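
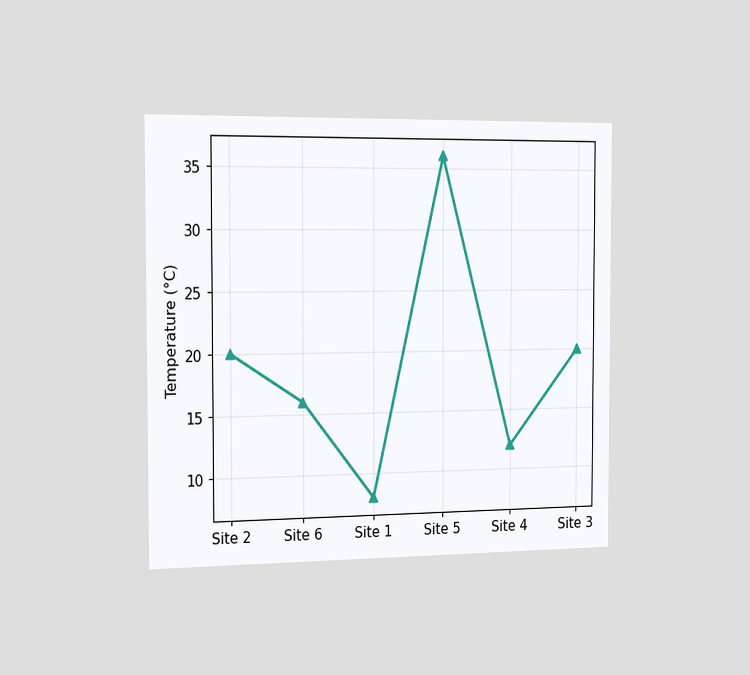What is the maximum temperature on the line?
The chart is viewed slightly from the left. The highest point is at Site 5, and reading across to the y-axis gives 36°C.

36°C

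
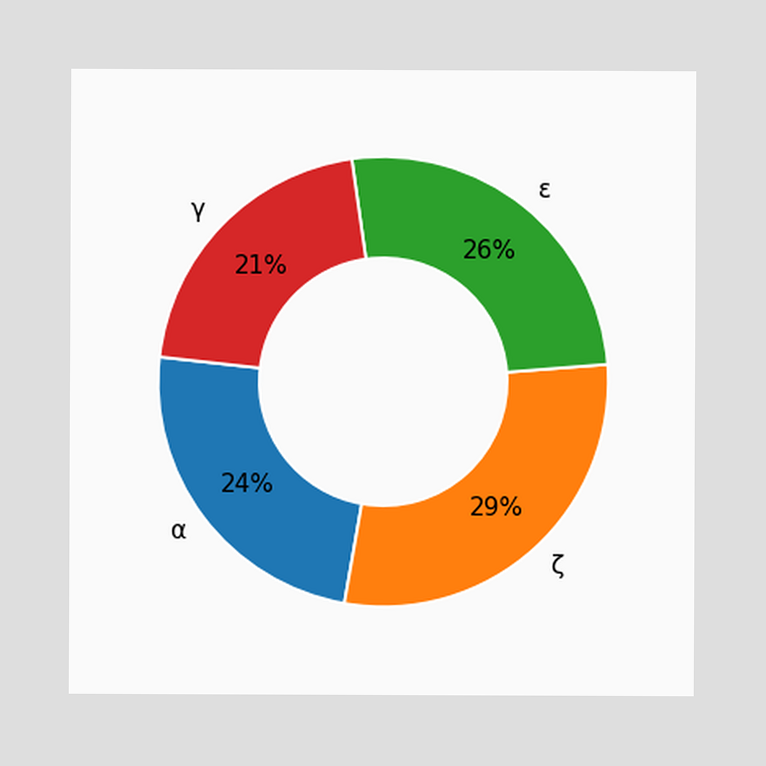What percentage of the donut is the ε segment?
The ε segment takes up 26% of the ring.

26%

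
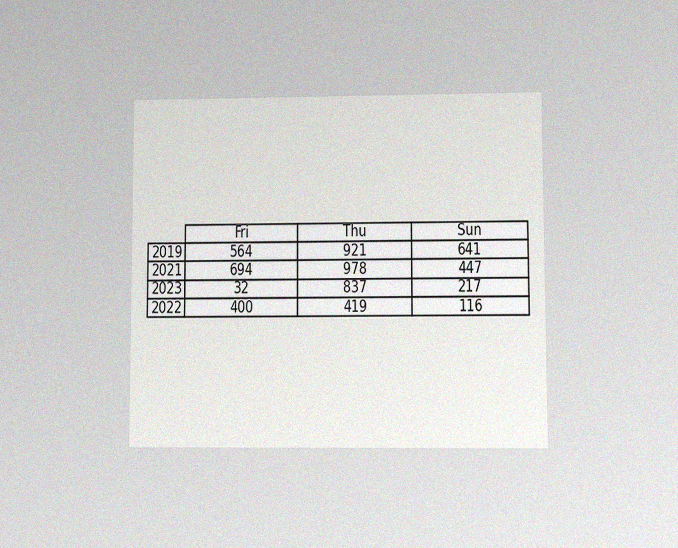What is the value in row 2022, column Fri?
400

The chart is viewed at a slight angle, with some photo noise. The (2022, Fri) cell reads 400.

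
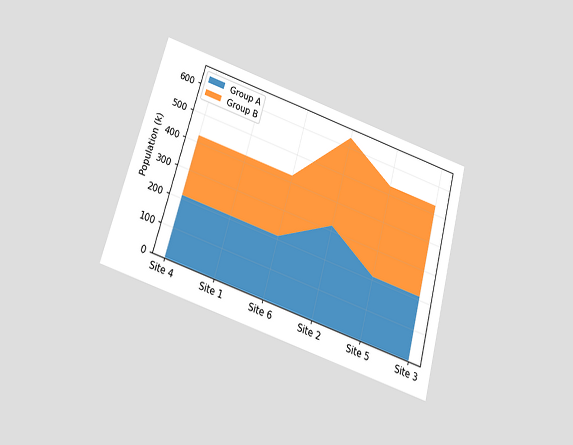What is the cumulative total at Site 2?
636k

The chart is tilted about 15° clockwise and viewed slightly from below. The stacked total at Site 2 reaches 636k.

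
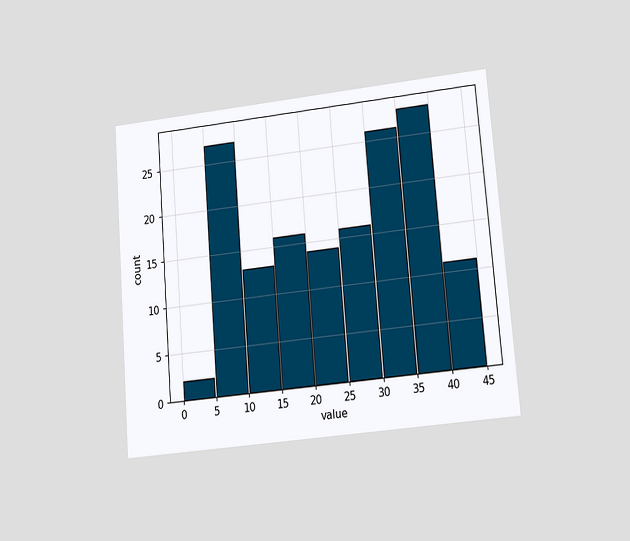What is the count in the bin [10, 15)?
The chart is tilted about 5° counter-clockwise and viewed at a slight angle. The [10, 15) bin has height 13.

13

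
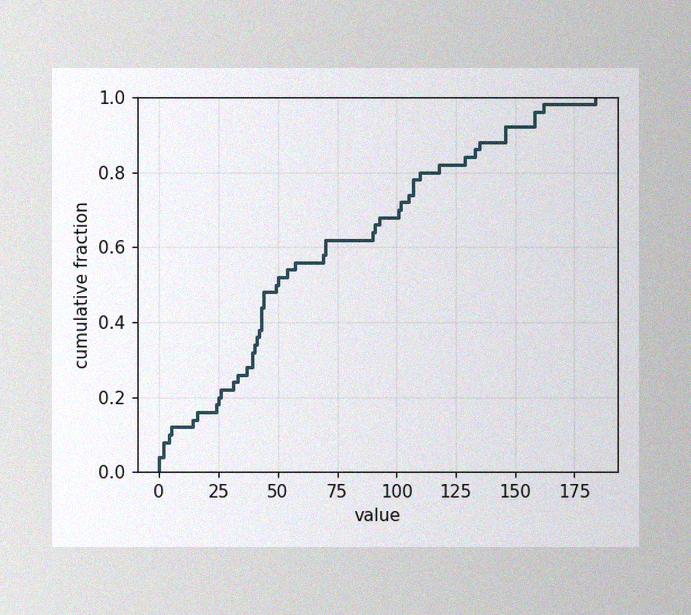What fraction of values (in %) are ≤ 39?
32%

The image has some photo noise and uneven lighting. At x=39 the ECDF step is at 32%.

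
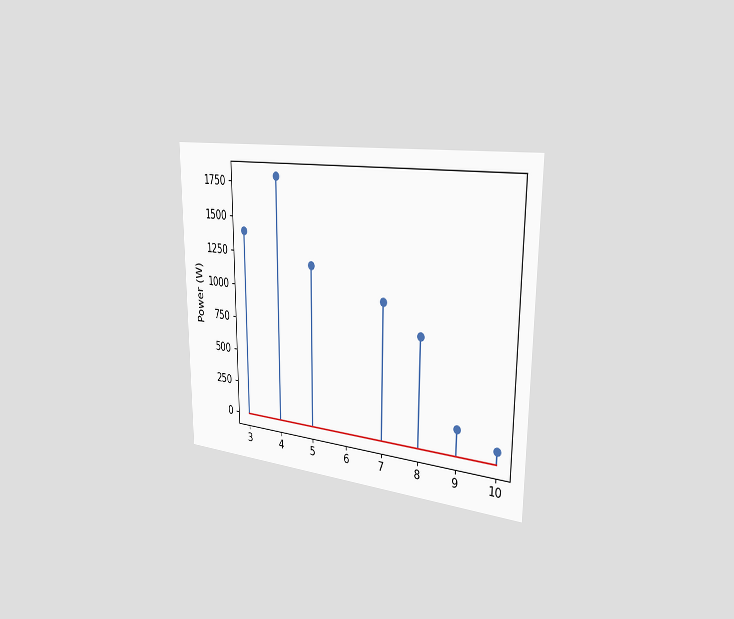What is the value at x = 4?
1800W

The chart is viewed slightly from the right. The stem at x=4 reaches 1800W.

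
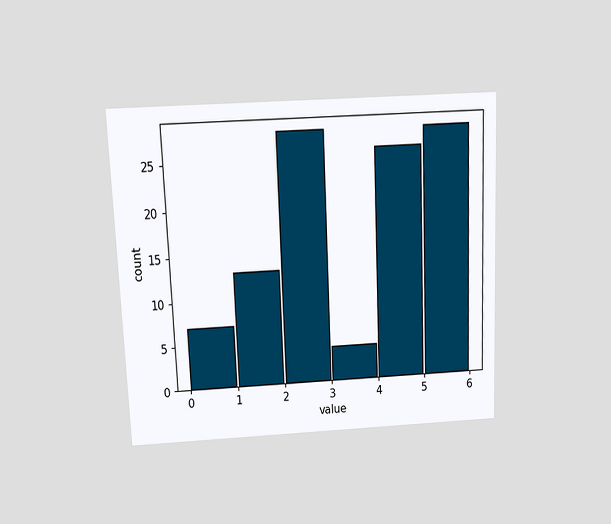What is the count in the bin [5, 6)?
The chart is tilted about 2° counter-clockwise and viewed slightly from above. The [5, 6) bin has height 28.

28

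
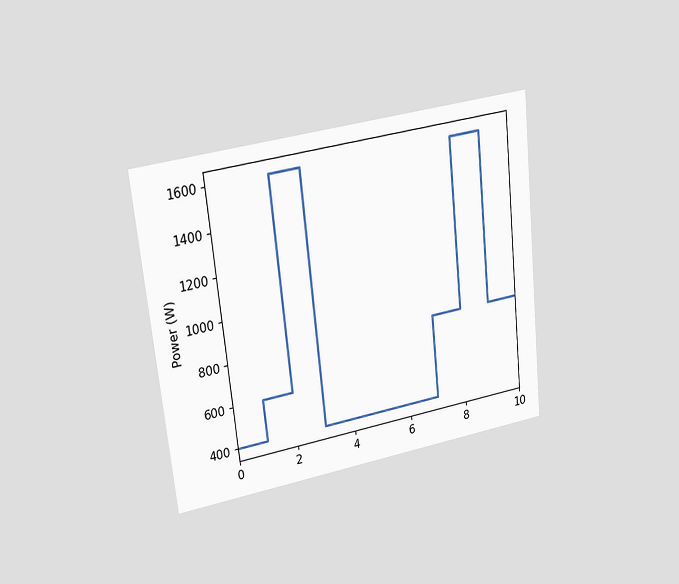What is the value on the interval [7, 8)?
800W

The chart is tilted about 6° counter-clockwise and viewed at a slight angle. On [7, 8) the step sits at 800W.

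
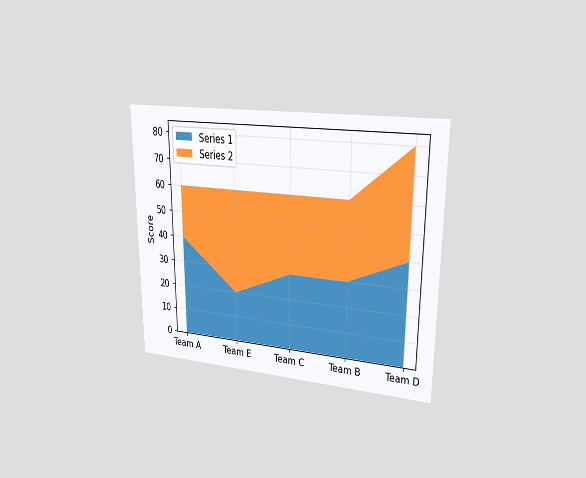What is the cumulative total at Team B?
The chart is viewed at a slight angle. The stacked total at Team B reaches 60.

60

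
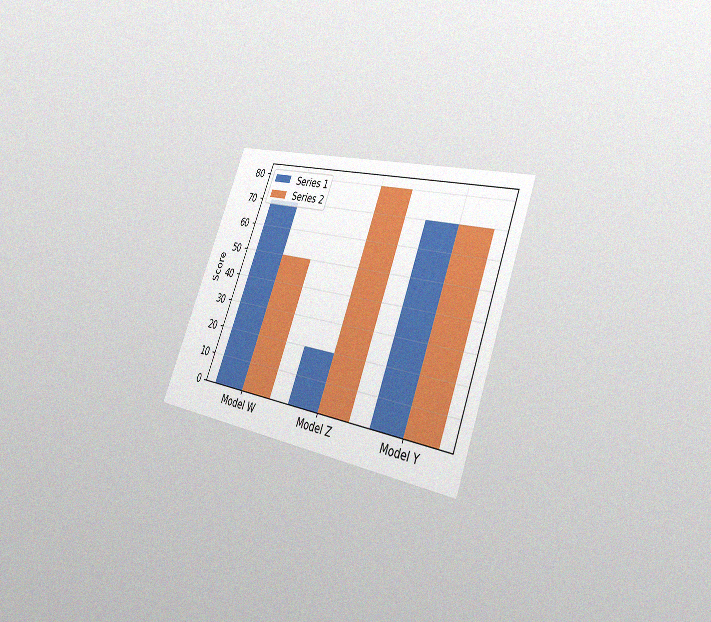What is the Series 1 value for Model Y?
The chart is tilted about 21° clockwise and viewed slightly from the right, with some photo noise. The Series 1 bar at Model Y reaches 70 on the y-axis.

70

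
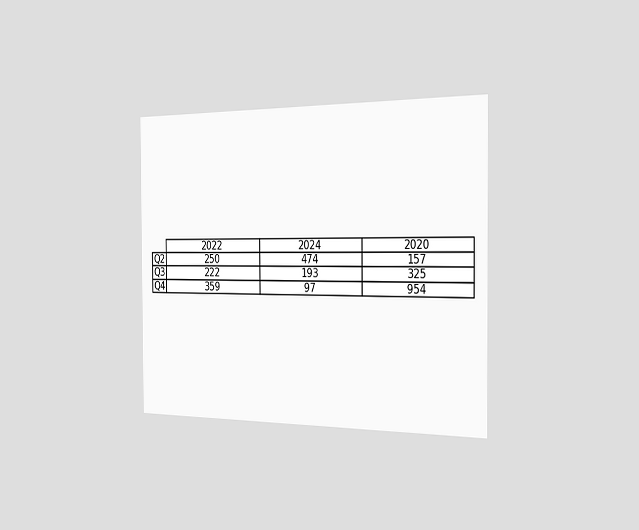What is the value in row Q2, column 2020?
157

The chart is viewed slightly from the right. The (Q2, 2020) cell reads 157.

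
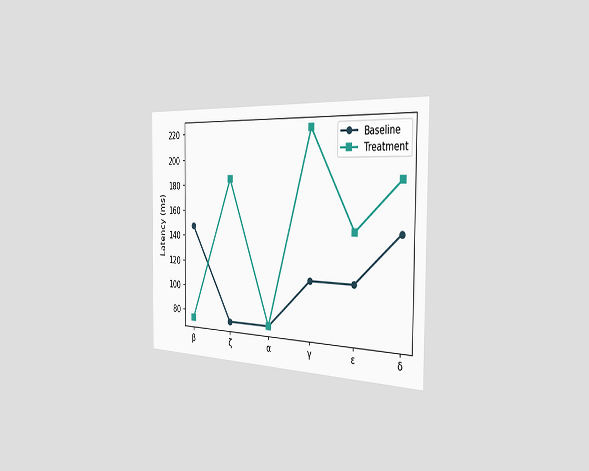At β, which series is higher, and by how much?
Baseline, by 74ms

The chart is viewed slightly from the right. At β, Baseline sits above the other line by 74ms.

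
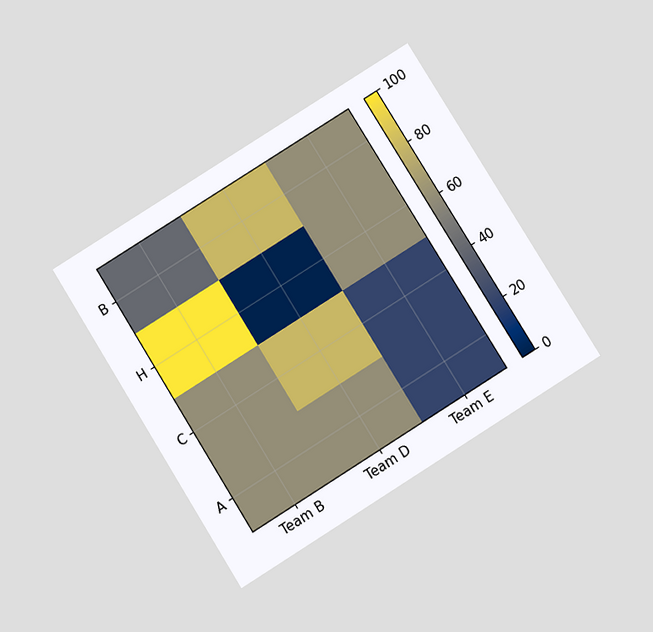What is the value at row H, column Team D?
0

The chart is tilted about 32° counter-clockwise and viewed slightly from below. Matching cell (H, Team D) against the colorbar gives 0.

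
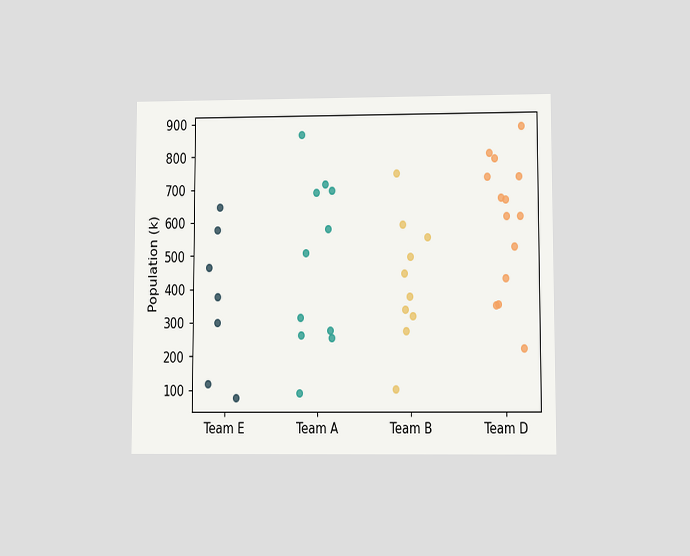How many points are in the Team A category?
The chart is viewed at a slight angle. Counting the markers in the Team A column gives 11.

11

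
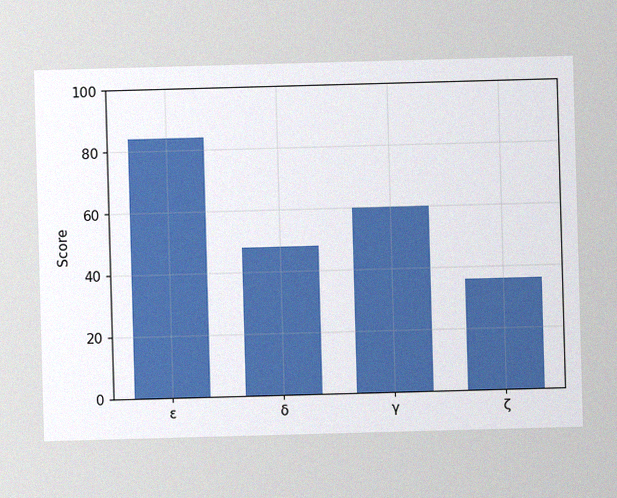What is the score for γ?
60

The image has some photo noise and uneven lighting. Reading along the chart's y-axis, the γ bar reaches 60.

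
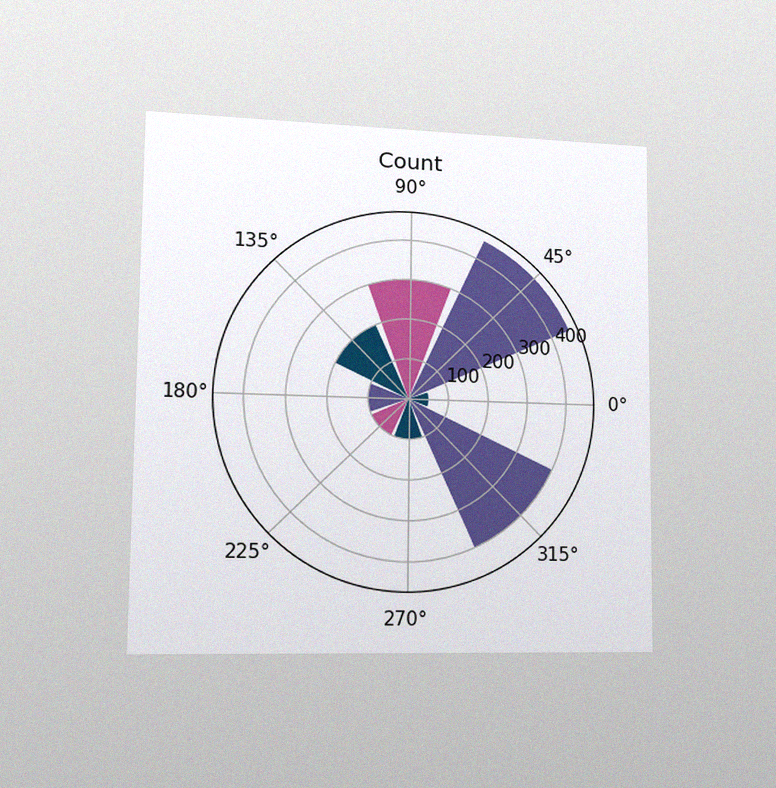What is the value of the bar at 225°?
100

The chart is viewed slightly from the left, with some photo noise. The bar at 225° reaches 100 on the radial axis.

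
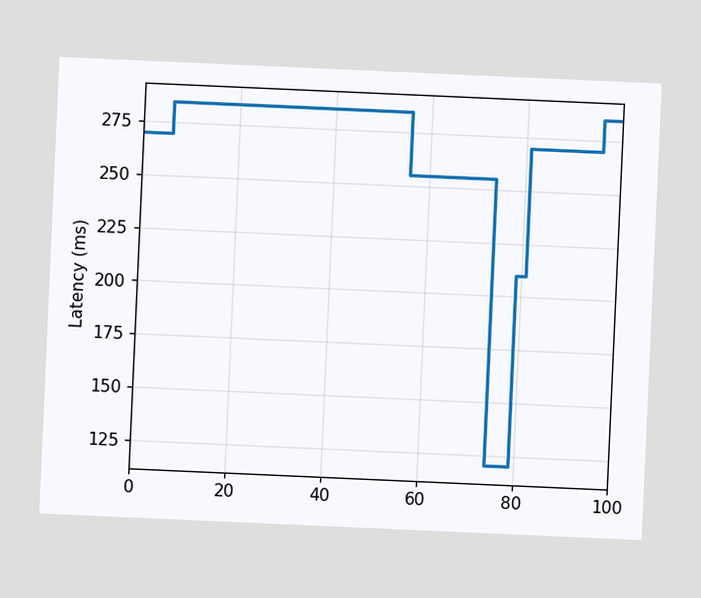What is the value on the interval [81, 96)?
The chart is tilted about 3° clockwise. On [81, 96) the step sits at 270ms.

270ms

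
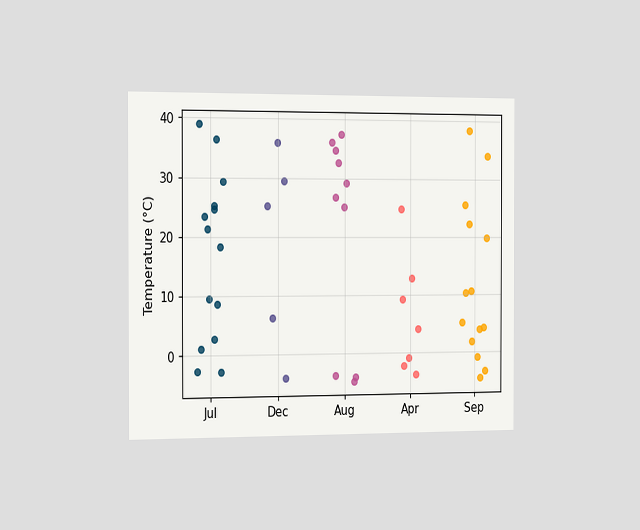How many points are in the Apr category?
7

The chart is viewed slightly from the left. Counting the markers in the Apr column gives 7.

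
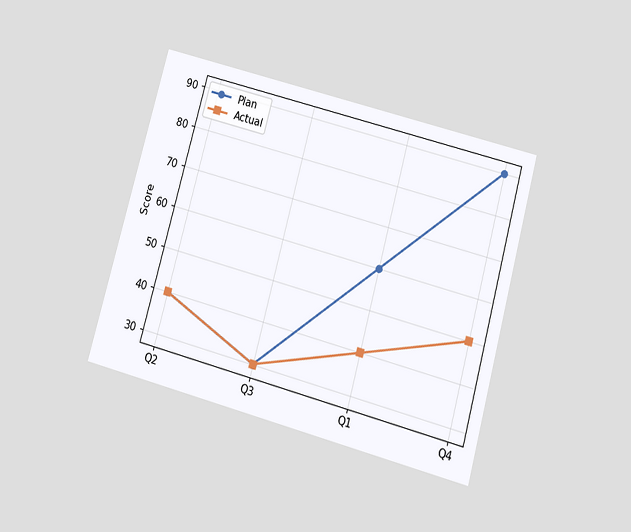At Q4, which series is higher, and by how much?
Plan, by 40

The chart is tilted about 15° clockwise and viewed slightly from below. At Q4, Plan sits above the other line by 40.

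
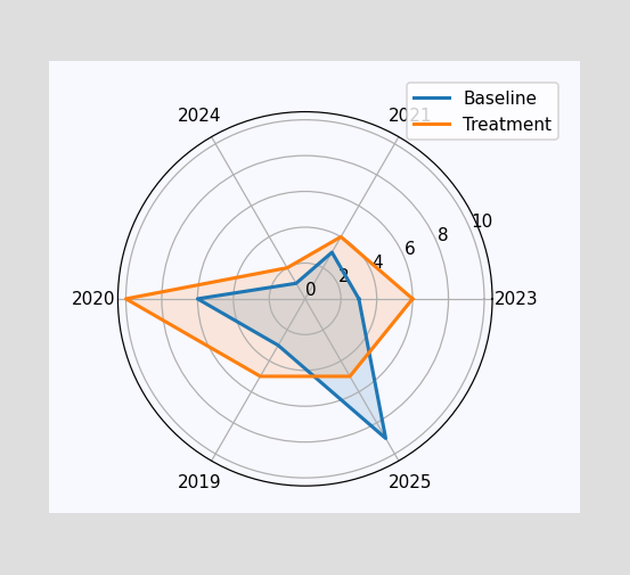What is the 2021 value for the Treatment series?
4

On the 2021 axis, Treatment reaches 4.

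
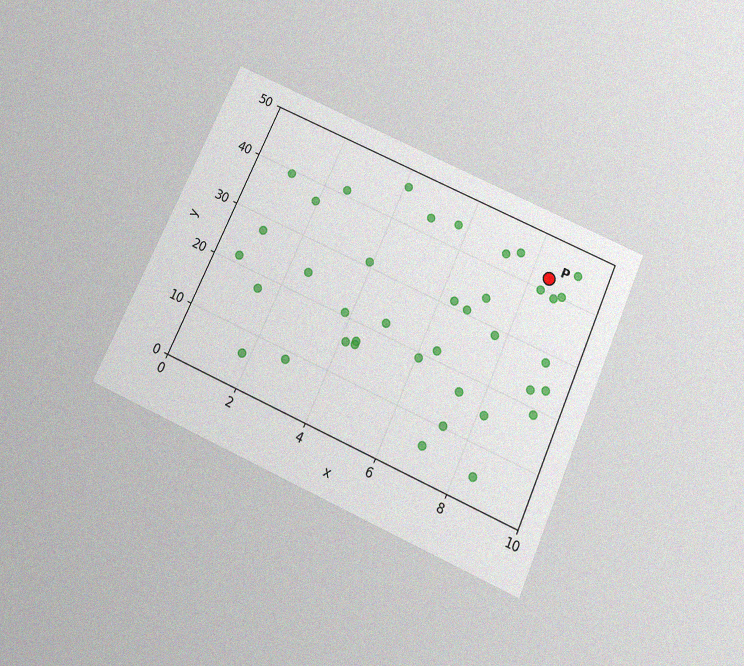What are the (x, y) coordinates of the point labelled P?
(8.5, 42.5)

The chart is tilted about 24° clockwise and viewed slightly from below, with some photo noise. Following the gridlines from P to each axis, P sits at (8.5, 42.5).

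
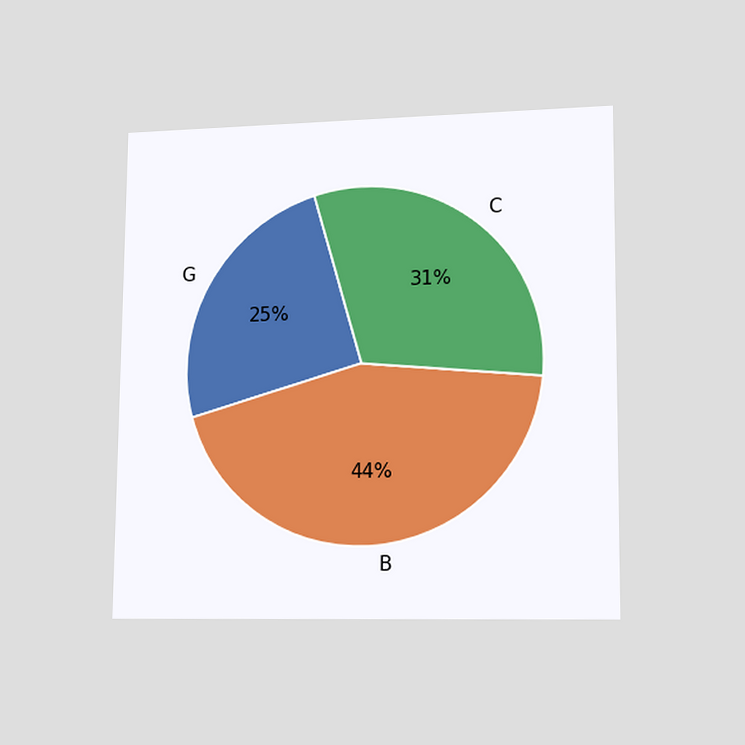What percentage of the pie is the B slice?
The chart is viewed at a slight angle. The B slice takes up 44% of the pie.

44%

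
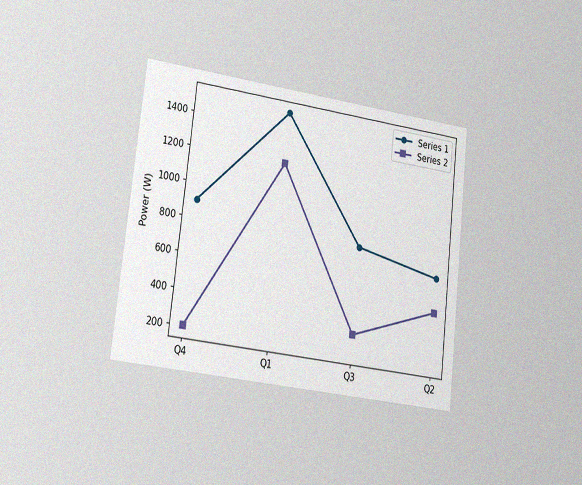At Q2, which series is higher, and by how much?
Series 1, by 200W

The chart is tilted about 6° clockwise and viewed slightly from the left, with some photo noise. At Q2, Series 1 sits above the other line by 200W.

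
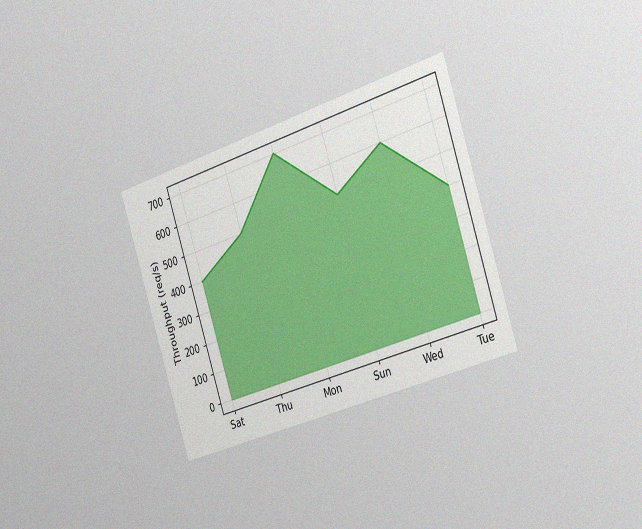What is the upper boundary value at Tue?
400req/s

The chart is tilted about 18° counter-clockwise and viewed slightly from the right, with some photo noise. At Tue the upper boundary is at 400req/s.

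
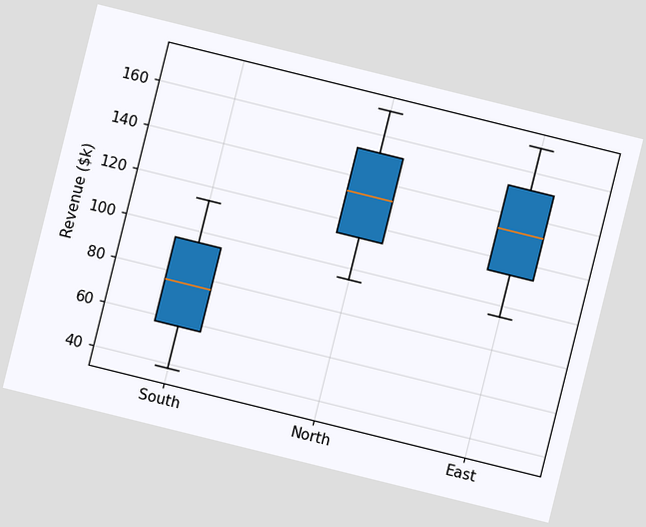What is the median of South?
The chart is tilted about 14° clockwise. The median line in the South box sits at $76k.

$76k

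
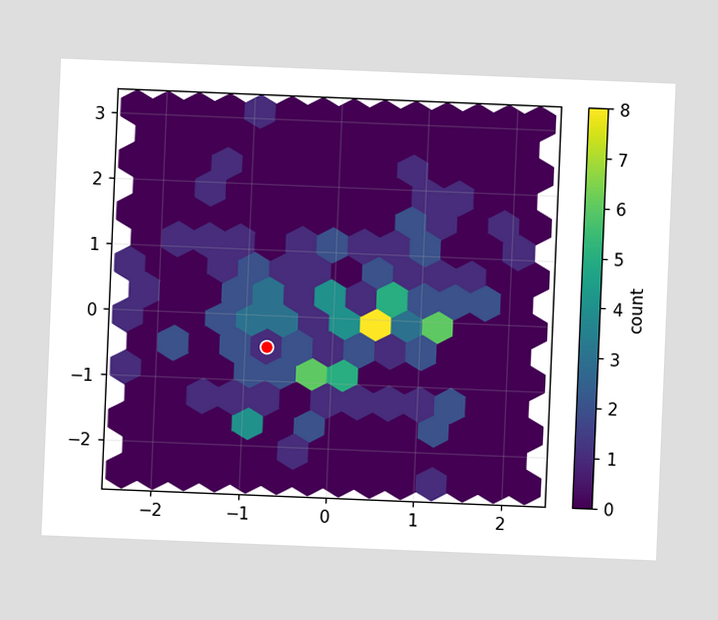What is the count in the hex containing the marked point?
The chart is tilted about 2° clockwise. The marked hex reads 1 on the colorbar.

1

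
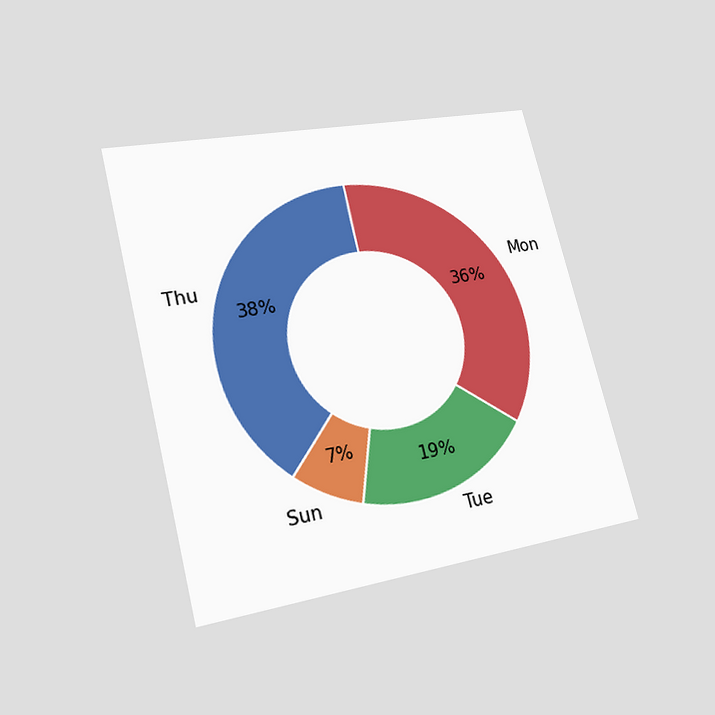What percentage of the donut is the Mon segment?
The chart is tilted about 14° counter-clockwise and viewed at a slight angle. The Mon segment takes up 36% of the ring.

36%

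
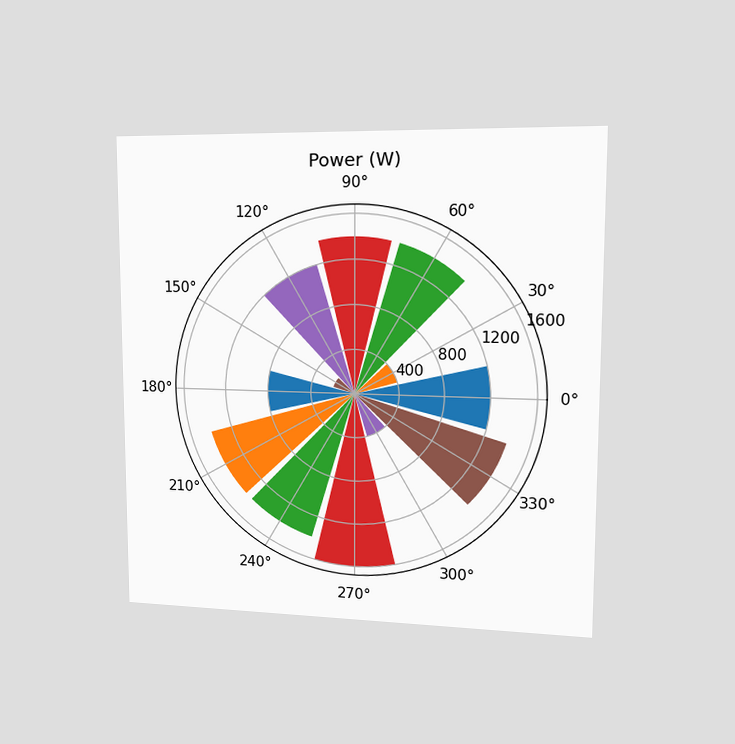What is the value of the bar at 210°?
The chart is viewed slightly from the right. The bar at 210° reaches 1400W on the radial axis.

1400W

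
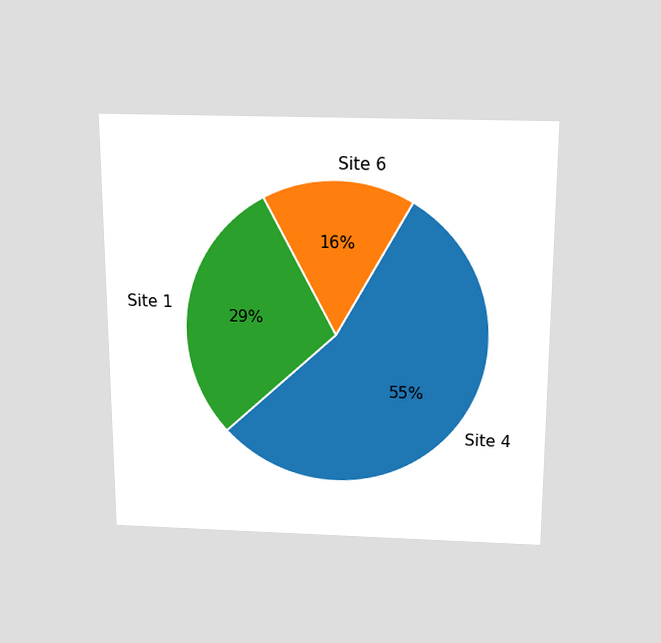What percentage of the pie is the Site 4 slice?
The chart is viewed slightly from above. The Site 4 slice takes up 55% of the pie.

55%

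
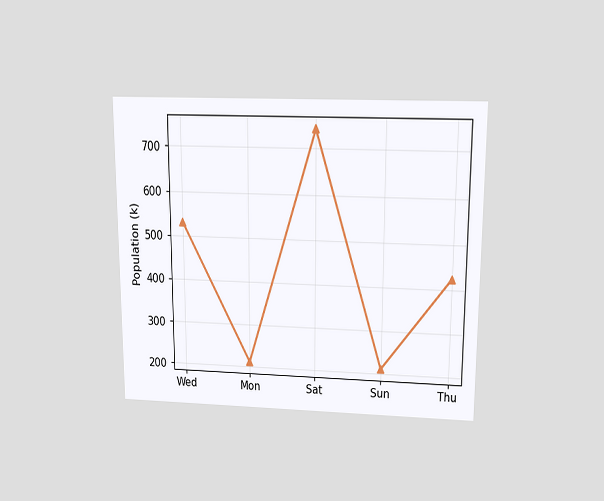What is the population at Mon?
212k

The chart is viewed slightly from above. At Mon, the line is at 212k.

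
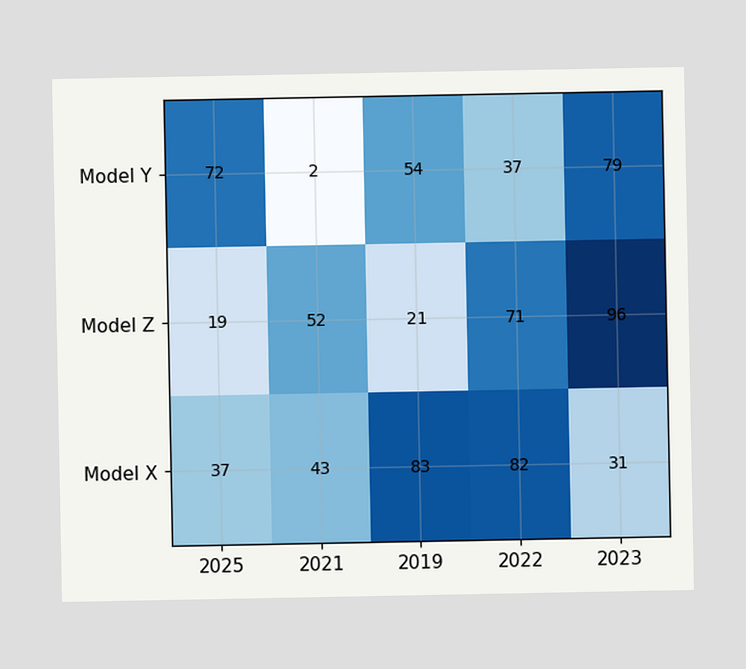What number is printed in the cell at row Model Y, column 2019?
The (Model Y, 2019) cell reads 54.

54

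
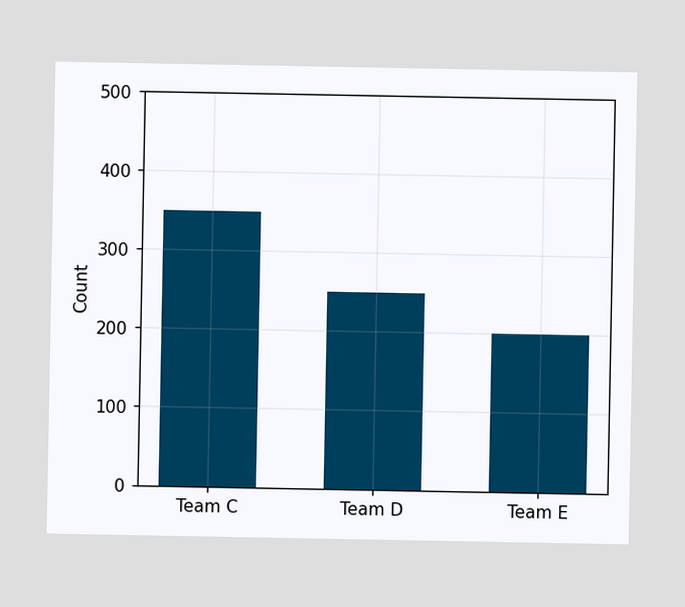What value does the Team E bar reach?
Reading along the chart's y-axis, the Team E bar reaches 200.

200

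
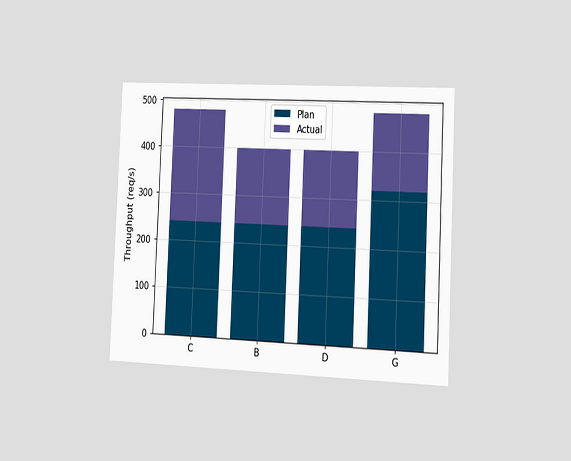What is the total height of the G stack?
480req/s

The chart is tilted about 3° clockwise and viewed slightly from the right. The G stack's top reaches 480req/s on the y-axis.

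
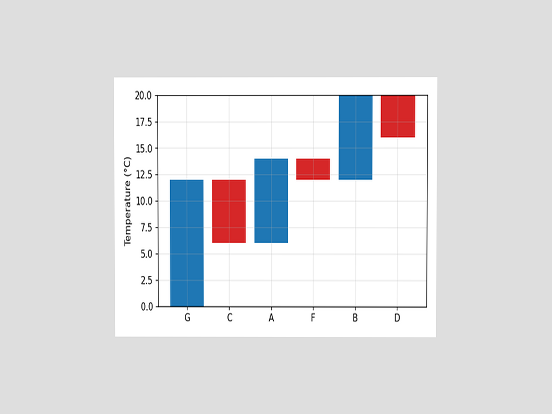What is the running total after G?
12°C

The chart is viewed at a slight angle. After G the running total reaches 12°C.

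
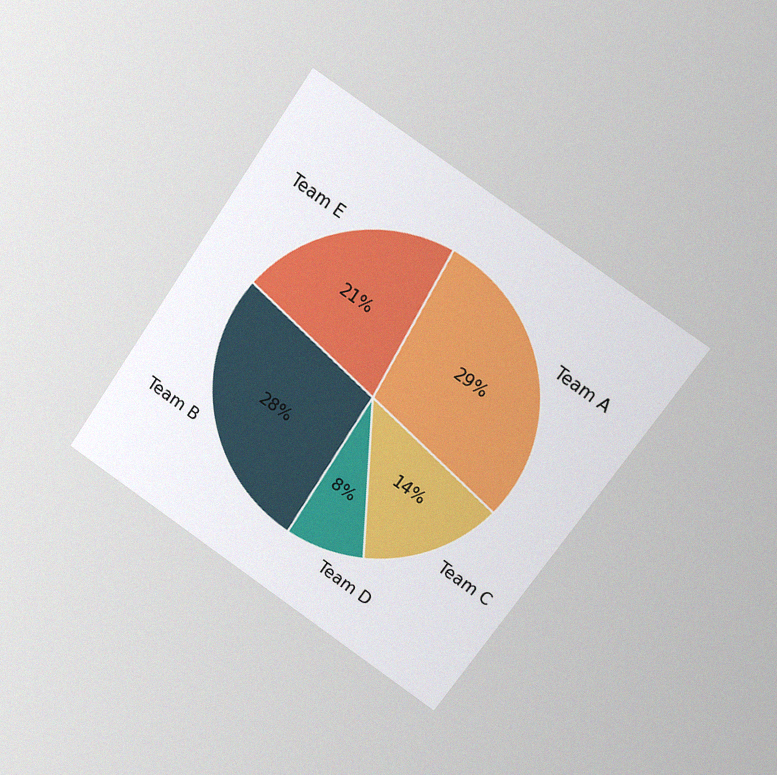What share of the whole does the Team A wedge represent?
The chart is tilted about 35° clockwise and viewed at a slight angle, with some photo noise. The Team A slice takes up 29% of the pie.

29%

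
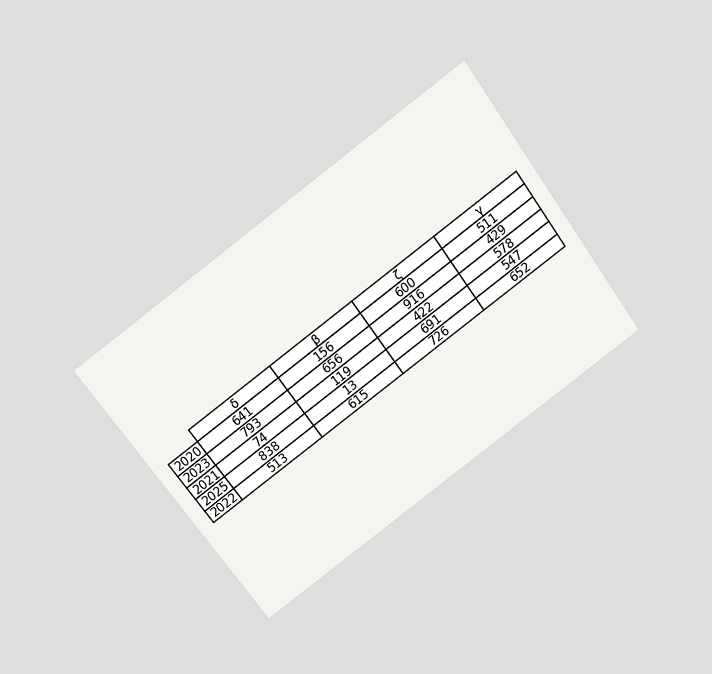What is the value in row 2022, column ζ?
726

The chart is tilted about 36° counter-clockwise and viewed slightly from above. The (2022, ζ) cell reads 726.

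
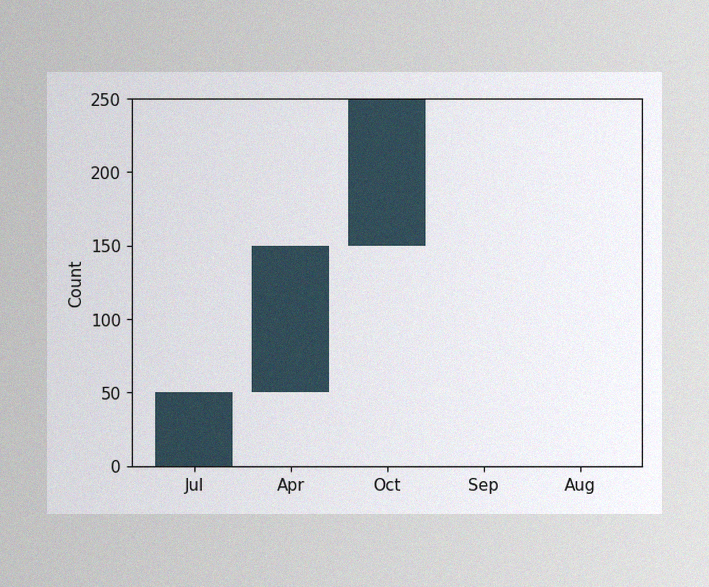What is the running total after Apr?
The image has some photo noise and uneven lighting. After Apr the running total reaches 150.

150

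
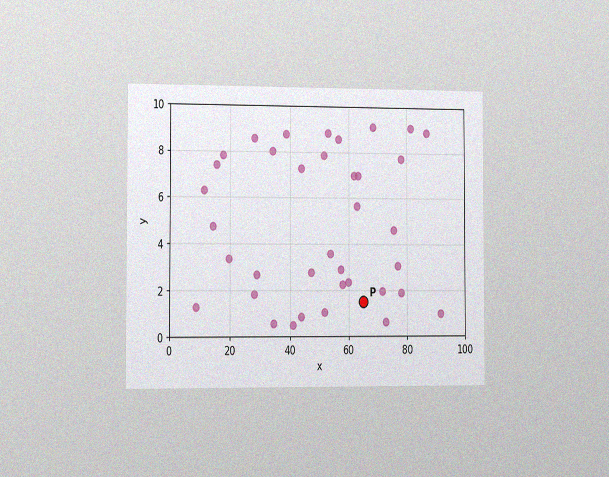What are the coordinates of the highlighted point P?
(65, 1.5)

The chart is viewed slightly from the left, with some photo noise. Following the gridlines from P to each axis, P sits at (65, 1.5).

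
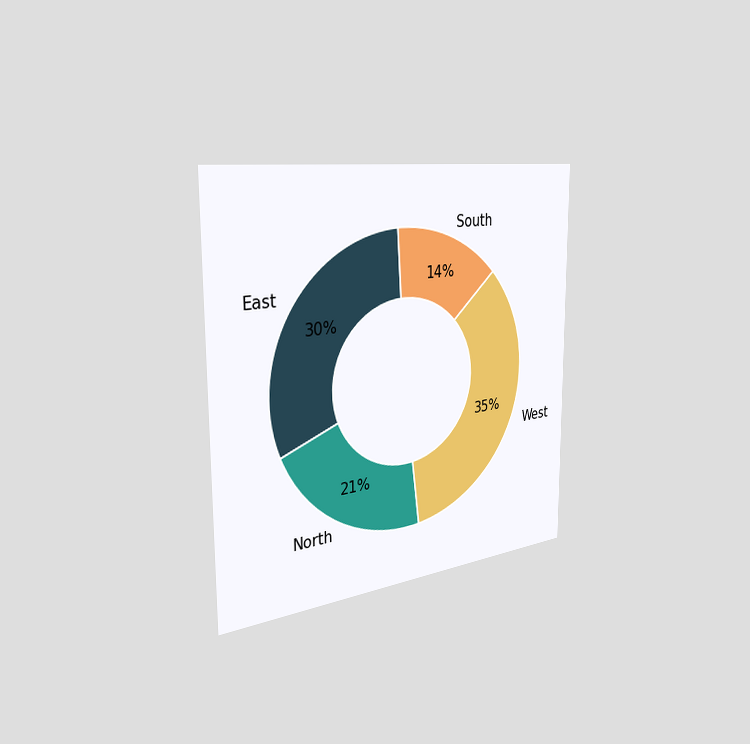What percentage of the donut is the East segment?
30%

The chart is viewed slightly from the left. The East segment takes up 30% of the ring.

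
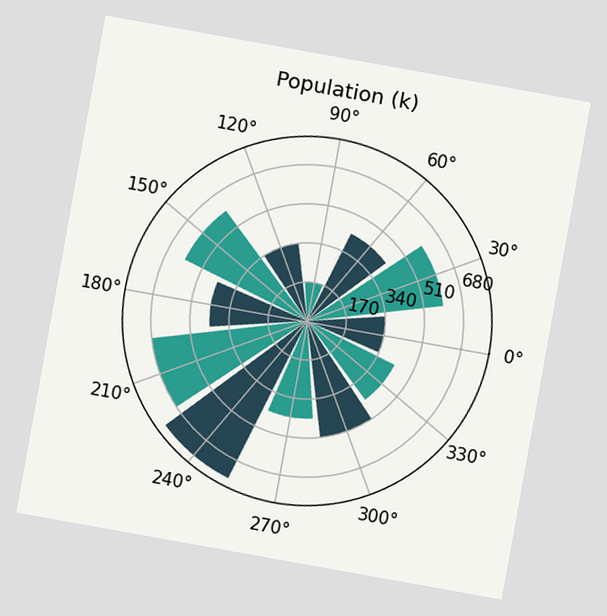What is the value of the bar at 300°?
510k

The chart is tilted about 10° clockwise. The bar at 300° reaches 510k on the radial axis.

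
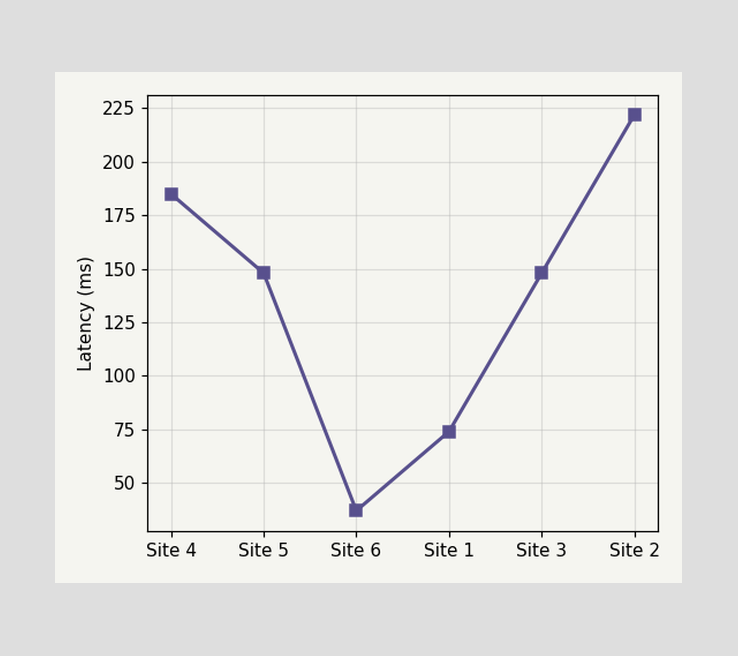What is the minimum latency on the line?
37ms

The lowest point is at Site 6, and reading across to the y-axis gives 37ms.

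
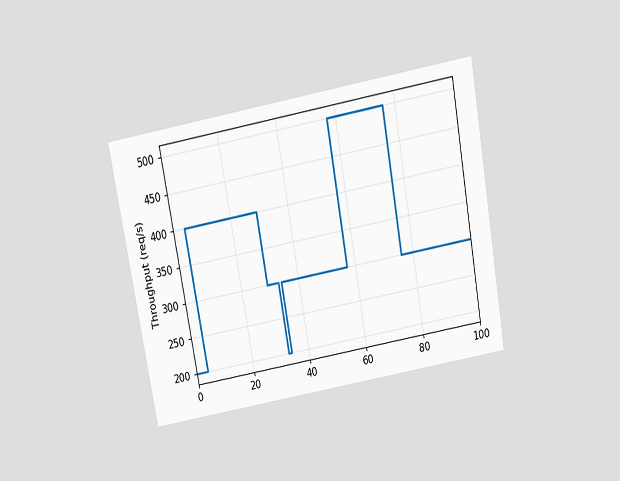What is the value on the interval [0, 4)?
The chart is tilted about 10° counter-clockwise and viewed slightly from above. On [0, 4) the step sits at 200req/s.

200req/s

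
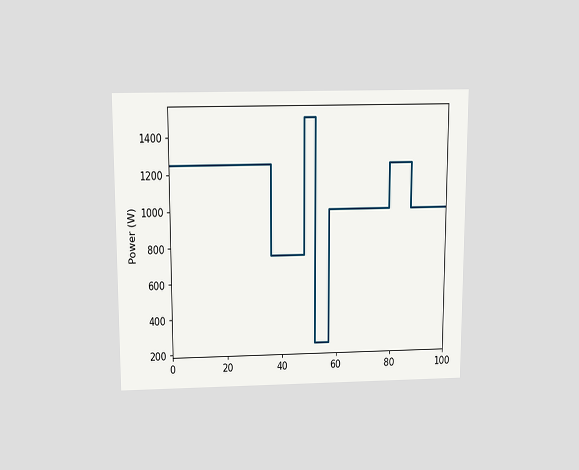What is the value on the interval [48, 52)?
The chart is viewed slightly from above. On [48, 52) the step sits at 1500W.

1500W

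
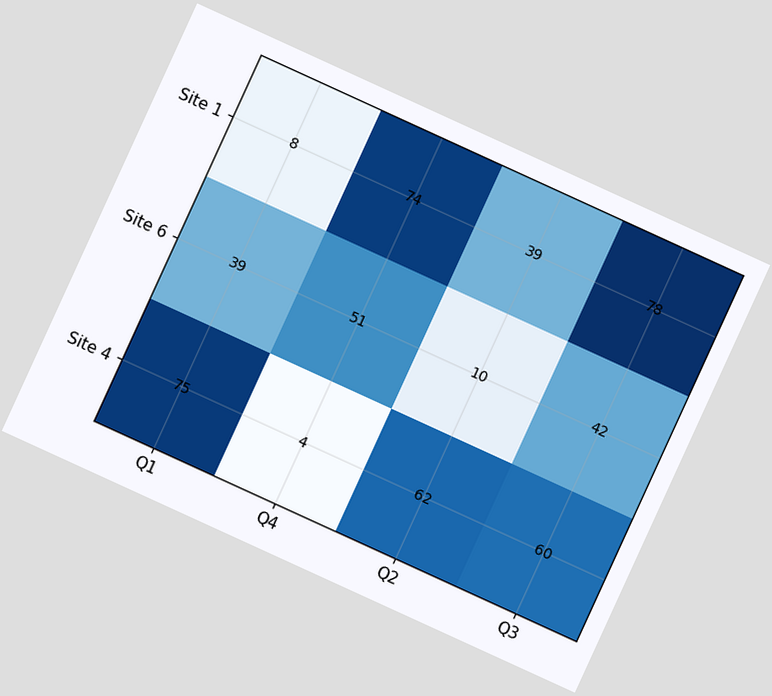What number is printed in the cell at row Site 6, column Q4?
51

The chart is tilted about 25° clockwise. The (Site 6, Q4) cell reads 51.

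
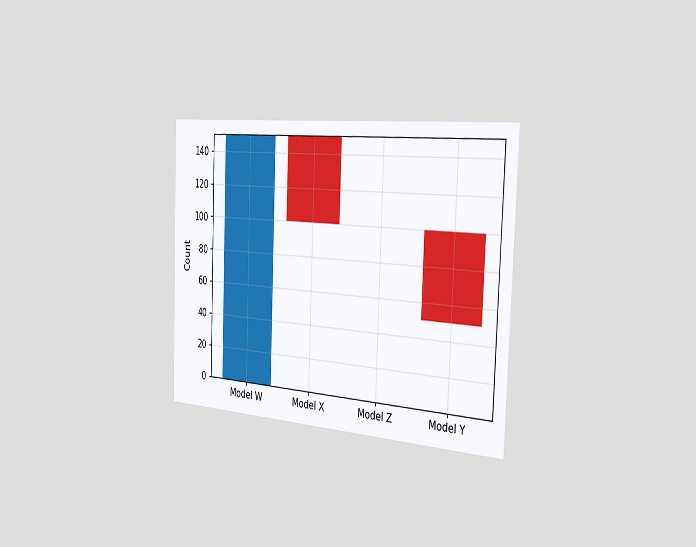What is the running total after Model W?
150

The chart is tilted about 2° clockwise and viewed slightly from the right. After Model W the running total reaches 150.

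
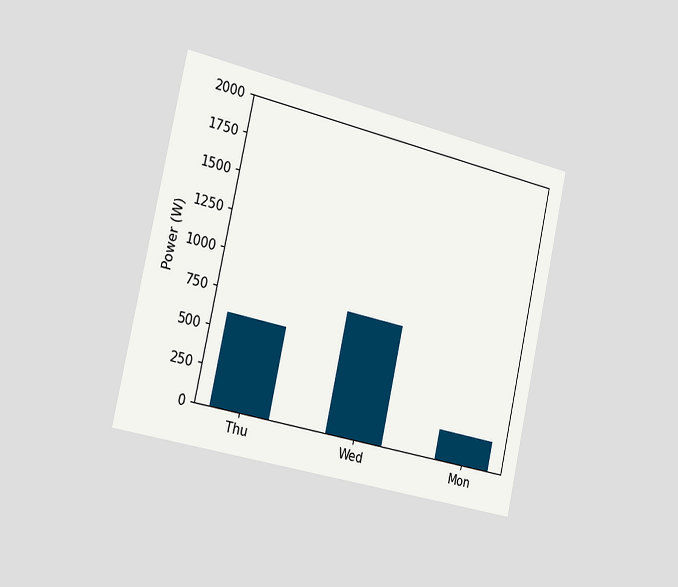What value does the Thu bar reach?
600W

The chart is tilted about 12° clockwise and viewed slightly from the left. Reading along the chart's y-axis, the Thu bar reaches 600W.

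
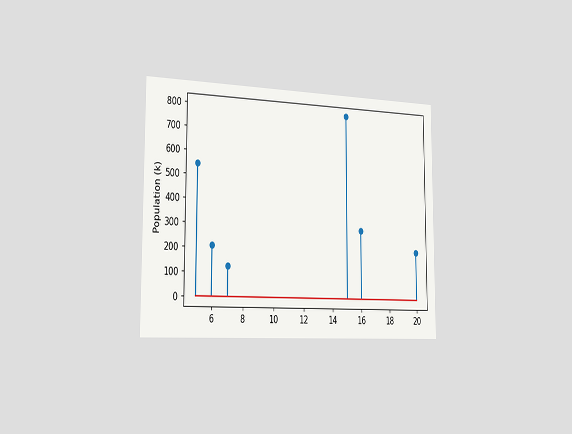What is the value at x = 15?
798k

The chart is viewed slightly from the left. The stem at x=15 reaches 798k.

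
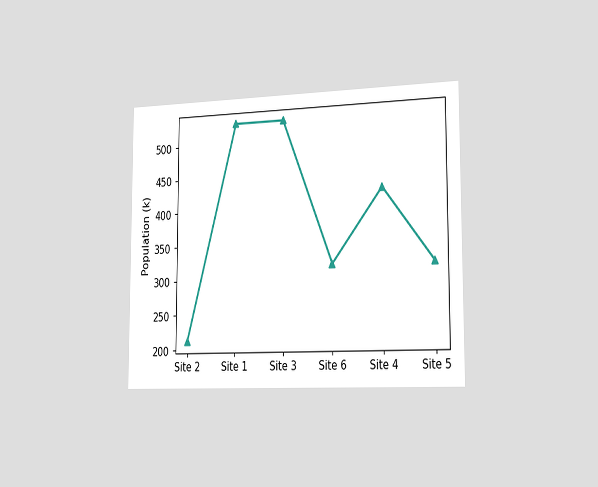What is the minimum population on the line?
212k

The chart is viewed slightly from the right. The lowest point is at Site 2, and reading across to the y-axis gives 212k.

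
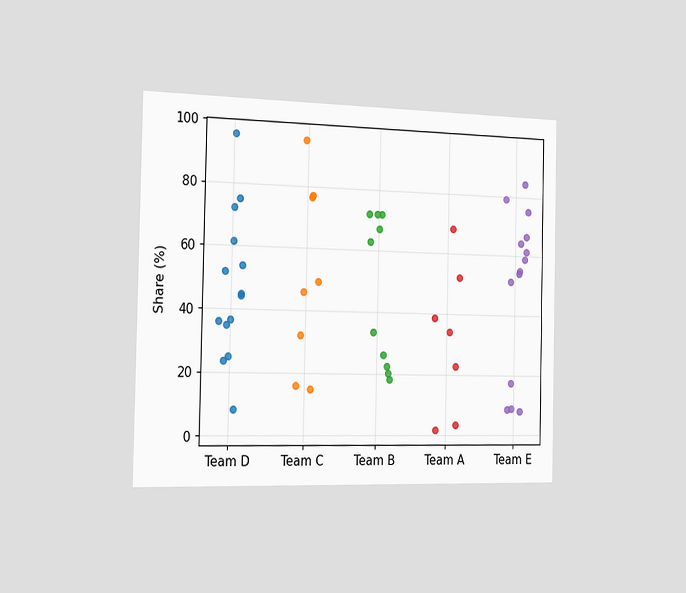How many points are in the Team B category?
10

The chart is viewed slightly from the left. Counting the markers in the Team B column gives 10.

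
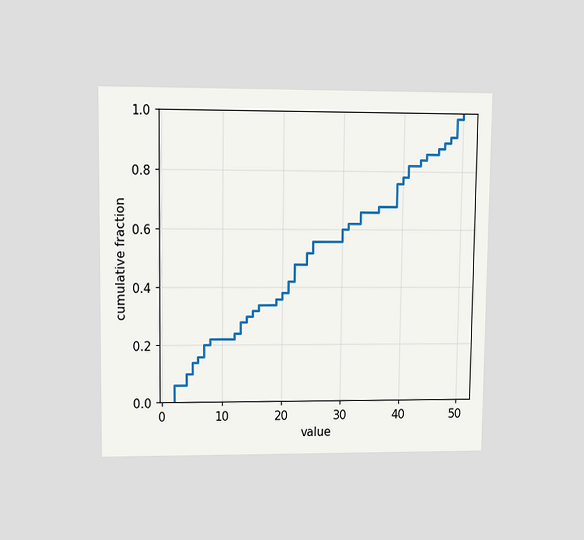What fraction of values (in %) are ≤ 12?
The chart is viewed at a slight angle. At x=12 the ECDF step is at 24%.

24%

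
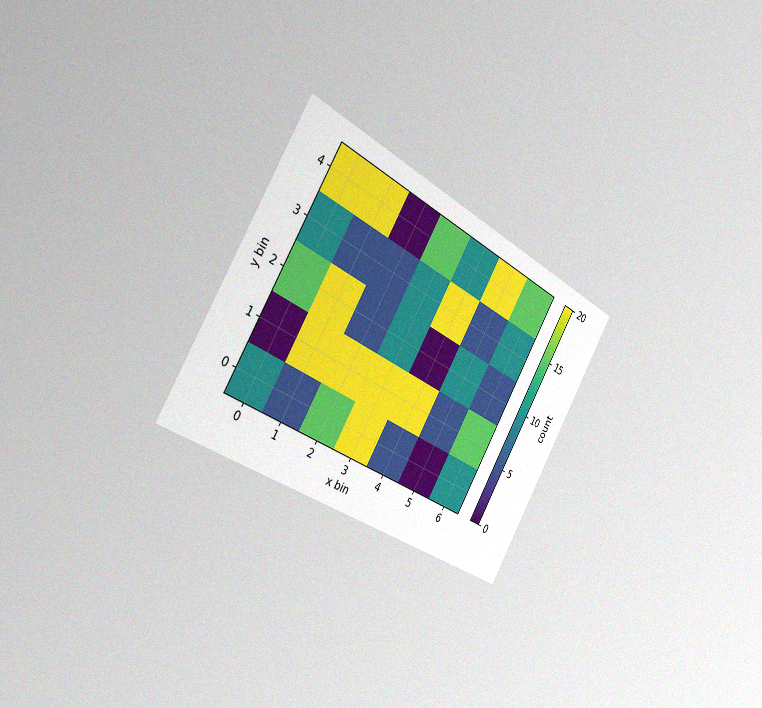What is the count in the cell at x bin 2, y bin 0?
The chart is tilted about 30° clockwise and viewed slightly from the left, with some photo noise. Matching the cell (2, 0) against the colorbar gives 15.

15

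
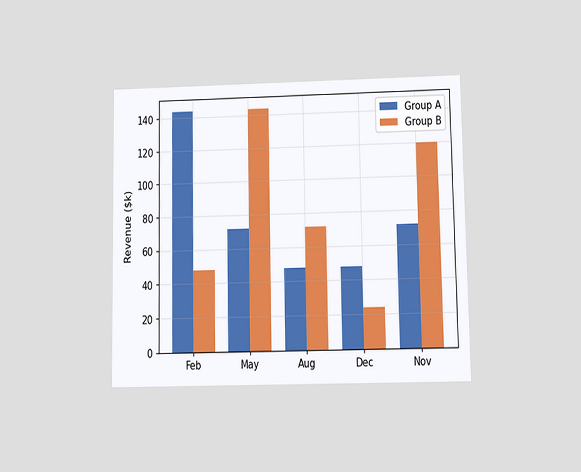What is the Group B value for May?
The chart is viewed at a slight angle. The Group B bar at May reaches $144k on the y-axis.

$144k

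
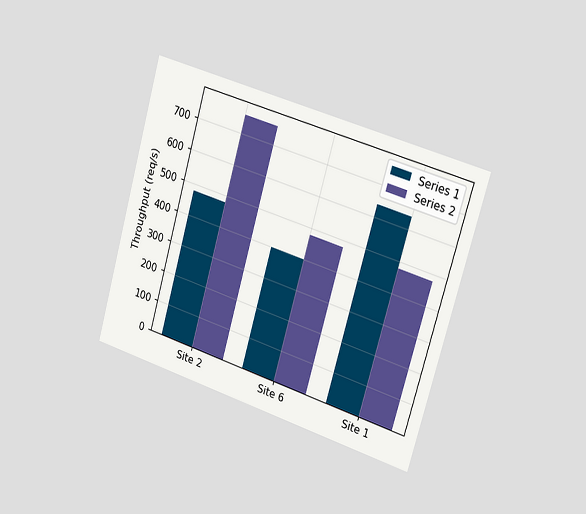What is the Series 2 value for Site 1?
The chart is tilted about 16° clockwise and viewed slightly from the right. The Series 2 bar at Site 1 reaches 480req/s on the y-axis.

480req/s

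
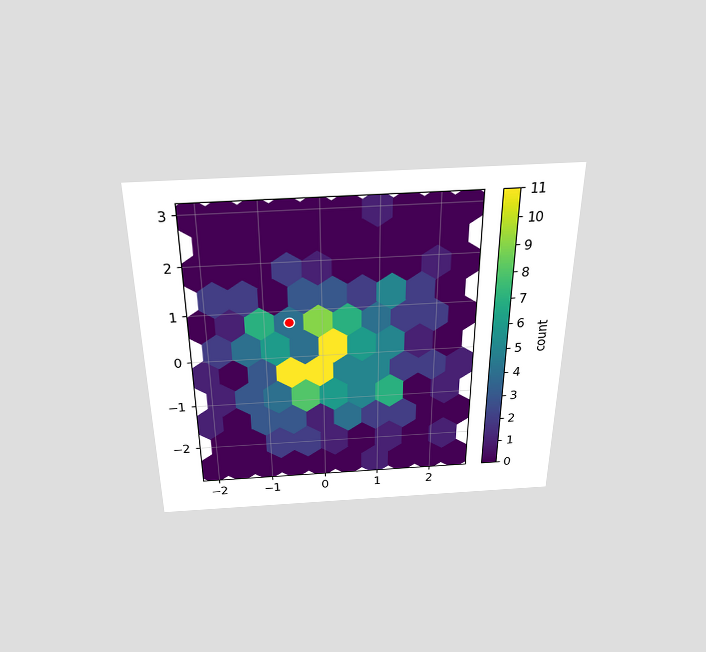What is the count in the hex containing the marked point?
The chart is viewed slightly from above. The marked hex reads 4 on the colorbar.

4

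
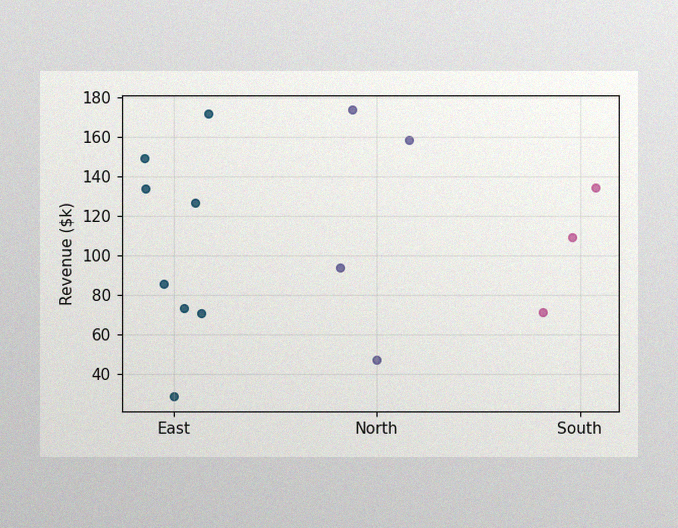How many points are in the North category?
4

The image has some photo noise and uneven lighting. Counting the markers in the North column gives 4.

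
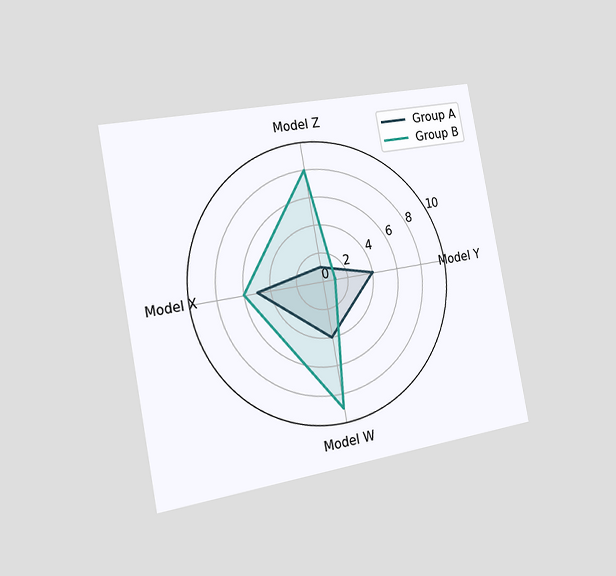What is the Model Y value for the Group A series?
4

The chart is tilted about 10° counter-clockwise and viewed slightly from the left. On the Model Y axis, Group A reaches 4.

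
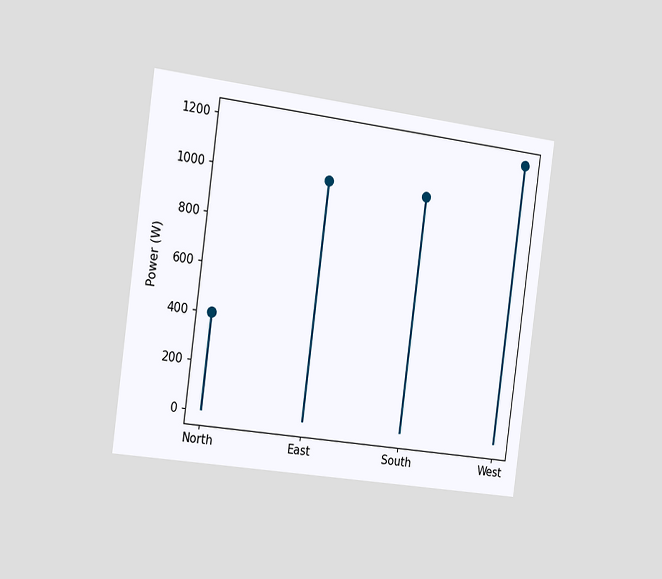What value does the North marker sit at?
400W

The chart is tilted about 8° clockwise and viewed slightly from the left. The North marker sits at 400W.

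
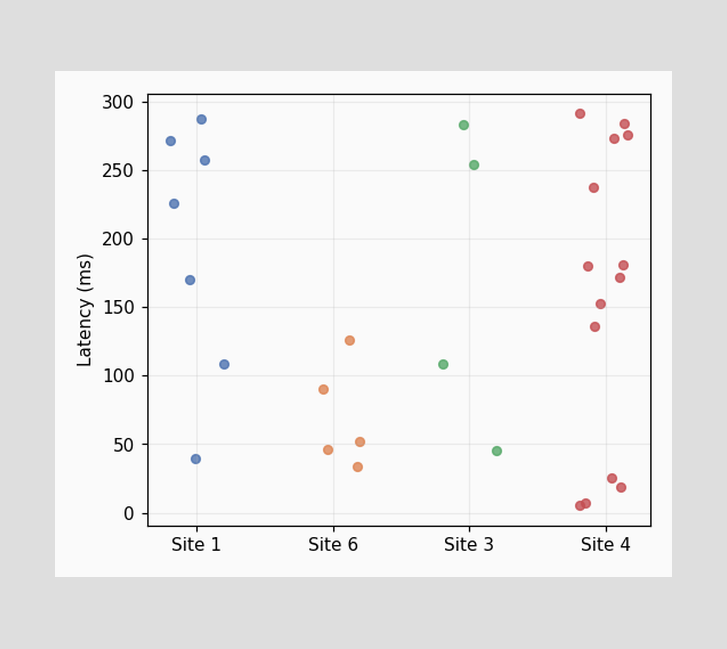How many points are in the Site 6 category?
Counting the markers in the Site 6 column gives 5.

5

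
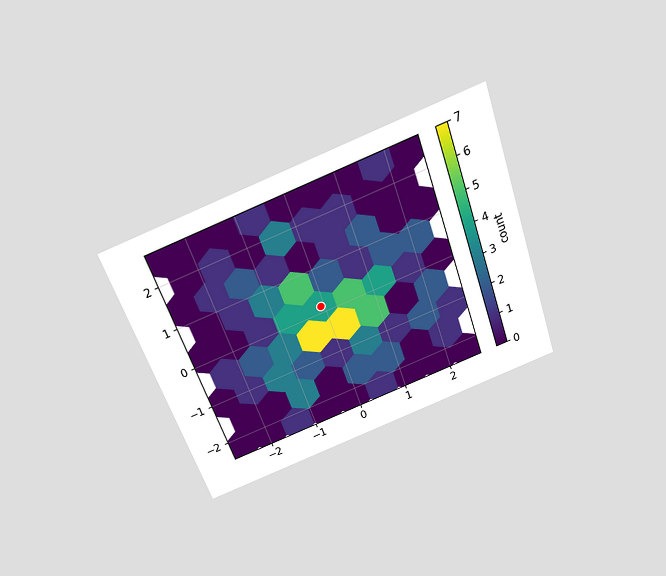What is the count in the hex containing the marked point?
The chart is tilted about 19° counter-clockwise and viewed slightly from above. The marked hex reads 4 on the colorbar.

4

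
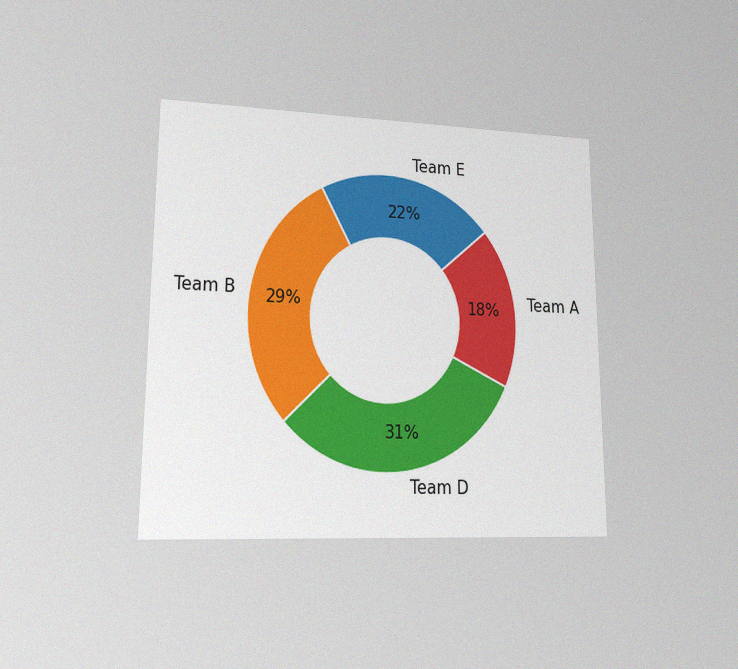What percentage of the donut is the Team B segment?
The chart is viewed at a slight angle, with some photo noise. The Team B segment takes up 29% of the ring.

29%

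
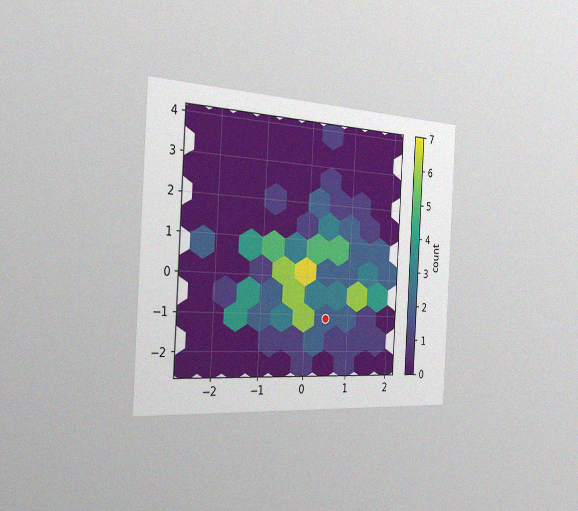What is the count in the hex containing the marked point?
The chart is tilted about 3° clockwise and viewed slightly from the left, with some photo noise. The marked hex reads 2 on the colorbar.

2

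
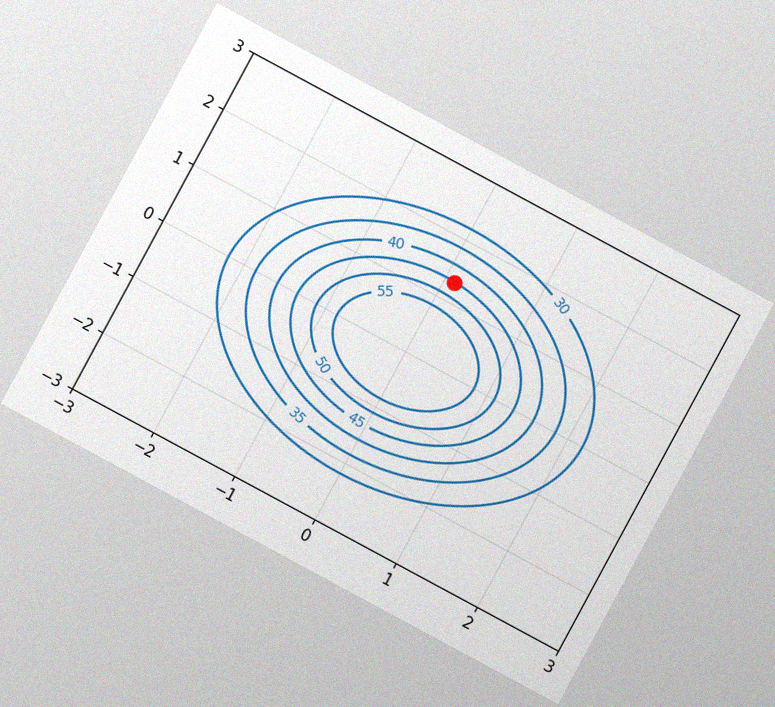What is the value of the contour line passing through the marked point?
45

The chart is tilted about 28° clockwise, with some photo noise. The marked point sits on the contour labelled 45.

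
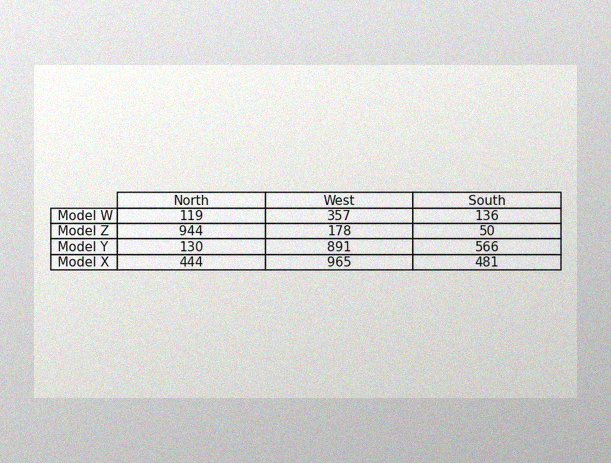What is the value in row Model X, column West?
The image has some photo noise and uneven lighting. The (Model X, West) cell reads 965.

965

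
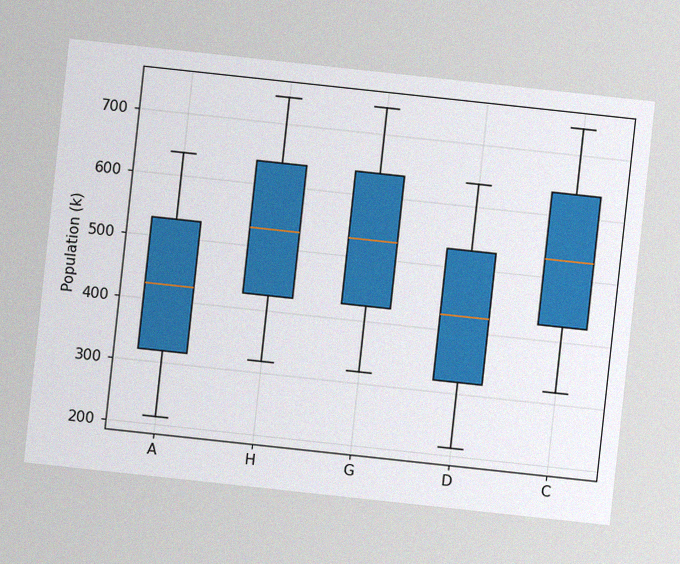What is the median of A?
424k

The chart is tilted about 6° clockwise, with some photo noise. The median line in the A box sits at 424k.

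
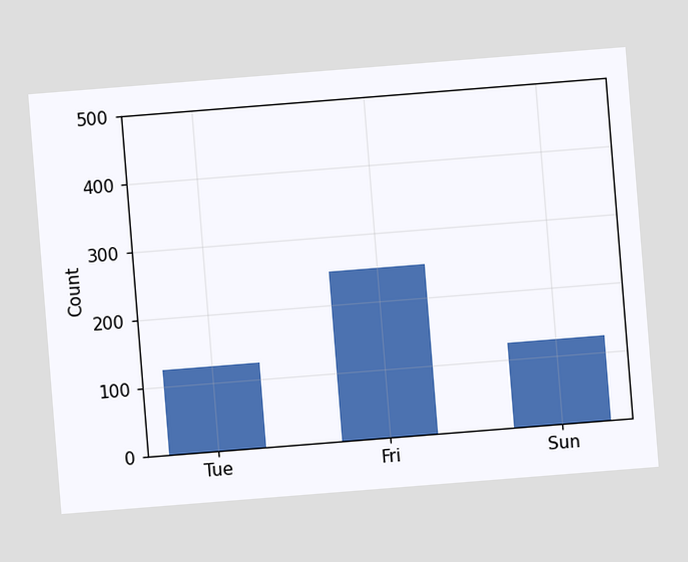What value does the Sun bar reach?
The chart is tilted about 5° counter-clockwise. Reading along the chart's y-axis, the Sun bar reaches 124.

124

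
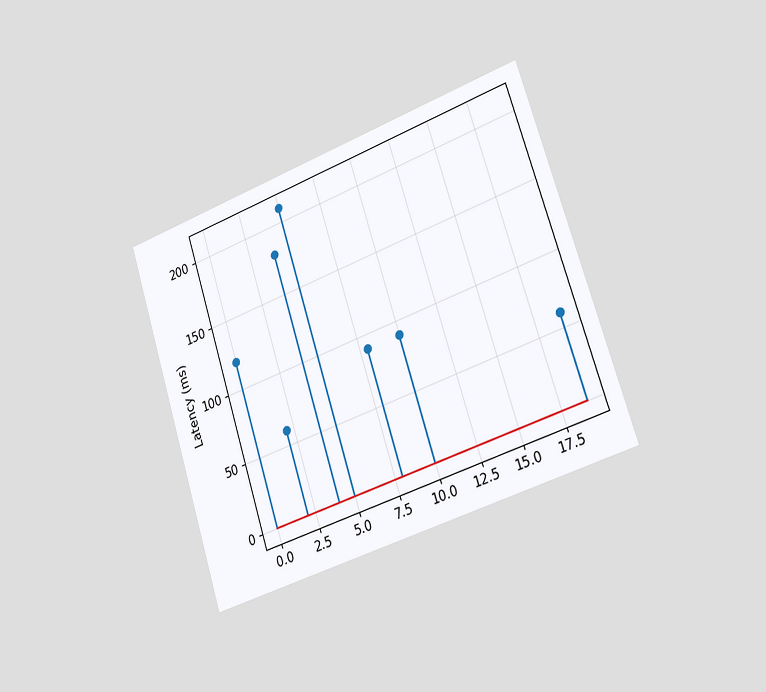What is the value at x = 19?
60ms

The chart is tilted about 18° counter-clockwise and viewed slightly from the right. The stem at x=19 reaches 60ms.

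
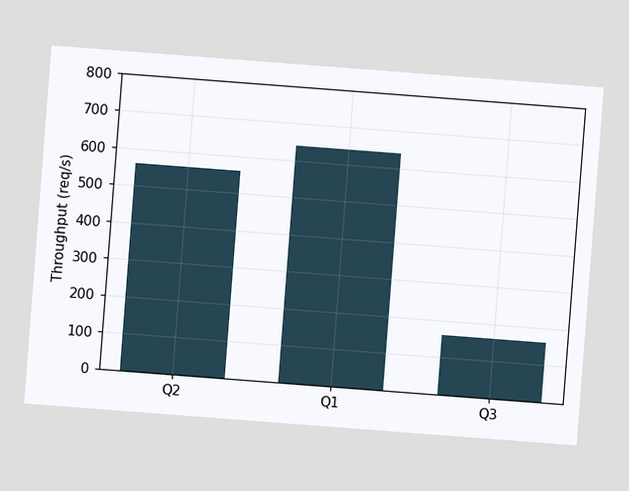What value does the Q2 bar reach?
560req/s

The chart is tilted about 4° clockwise. Reading along the chart's y-axis, the Q2 bar reaches 560req/s.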